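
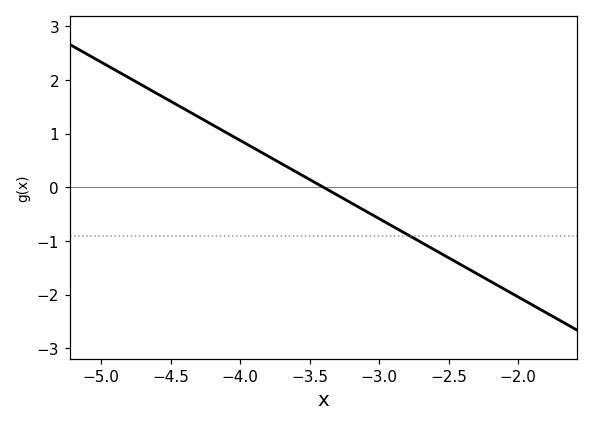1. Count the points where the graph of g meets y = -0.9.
1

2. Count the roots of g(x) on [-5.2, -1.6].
1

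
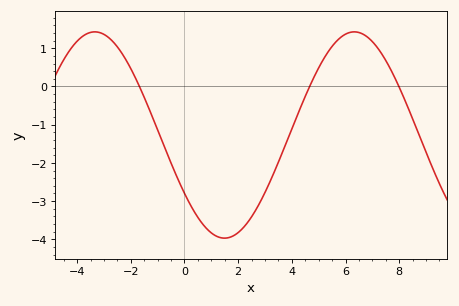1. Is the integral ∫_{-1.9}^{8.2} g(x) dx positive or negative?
negative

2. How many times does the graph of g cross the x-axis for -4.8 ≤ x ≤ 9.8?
3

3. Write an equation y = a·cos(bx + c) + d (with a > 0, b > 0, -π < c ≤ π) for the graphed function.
y = 2.7cos(0.65x + 2.2) - 1.27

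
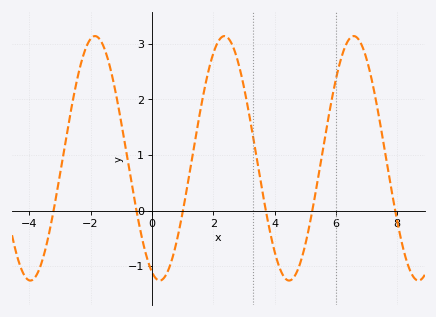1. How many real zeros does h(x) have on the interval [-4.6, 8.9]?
6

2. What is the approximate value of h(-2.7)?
1.61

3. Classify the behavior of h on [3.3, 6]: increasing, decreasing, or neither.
neither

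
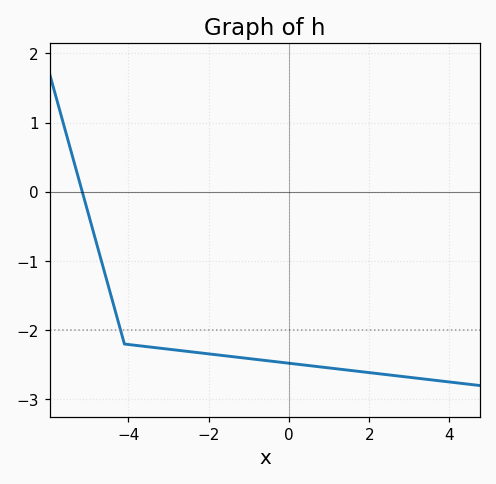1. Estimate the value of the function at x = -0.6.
-2.4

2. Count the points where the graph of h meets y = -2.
1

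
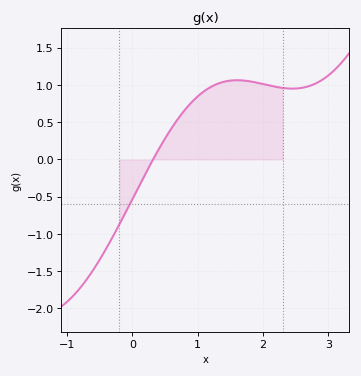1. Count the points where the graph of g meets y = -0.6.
1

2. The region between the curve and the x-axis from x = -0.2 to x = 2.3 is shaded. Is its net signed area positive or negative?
positive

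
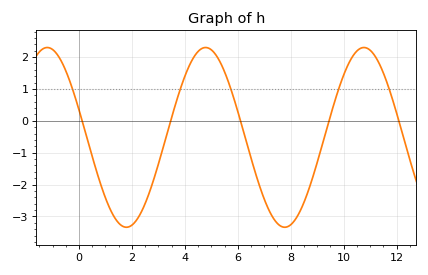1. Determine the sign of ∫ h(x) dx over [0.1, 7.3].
negative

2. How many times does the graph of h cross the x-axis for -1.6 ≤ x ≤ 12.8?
5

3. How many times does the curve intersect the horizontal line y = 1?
5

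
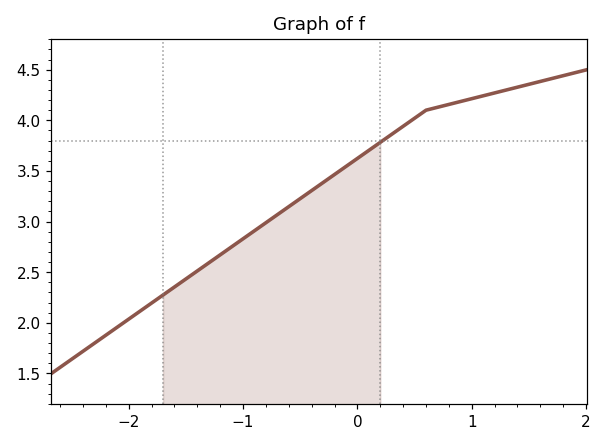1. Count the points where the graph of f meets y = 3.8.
1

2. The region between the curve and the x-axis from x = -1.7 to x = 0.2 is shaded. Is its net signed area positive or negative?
positive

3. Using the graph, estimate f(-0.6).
3.15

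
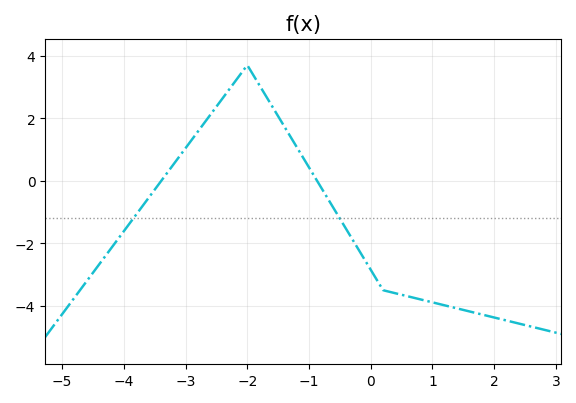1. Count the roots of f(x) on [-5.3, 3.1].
2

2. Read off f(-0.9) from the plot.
0.1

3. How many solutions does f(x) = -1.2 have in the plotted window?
2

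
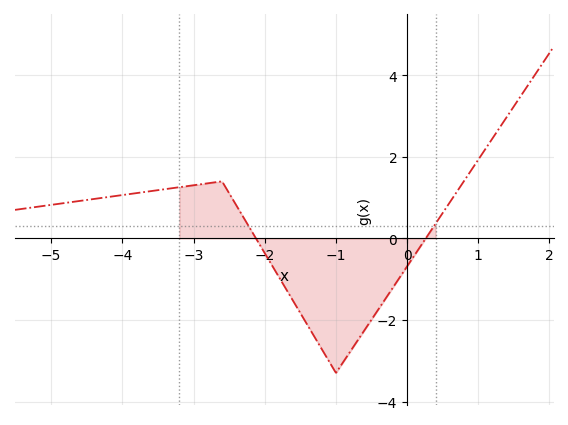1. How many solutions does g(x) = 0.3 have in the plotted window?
2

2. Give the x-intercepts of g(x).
-2.2, 0.2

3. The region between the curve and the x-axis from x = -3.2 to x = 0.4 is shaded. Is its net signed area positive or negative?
negative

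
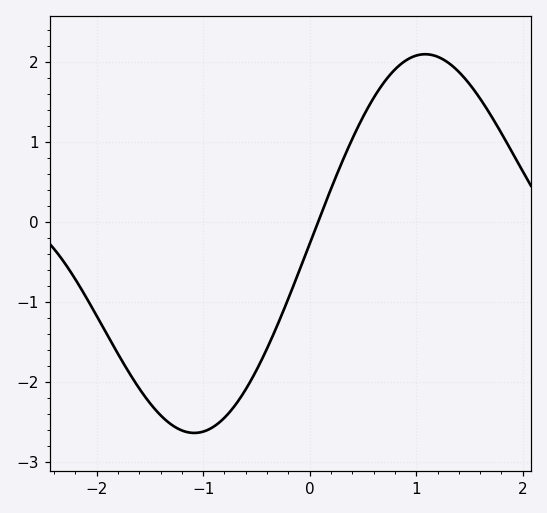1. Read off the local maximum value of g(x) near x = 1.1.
2.1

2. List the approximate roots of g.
0.1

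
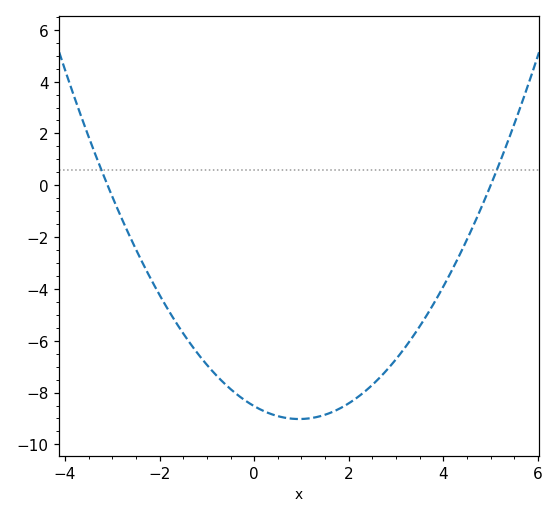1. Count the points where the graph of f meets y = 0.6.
2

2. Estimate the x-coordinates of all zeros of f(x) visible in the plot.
-3.1, 5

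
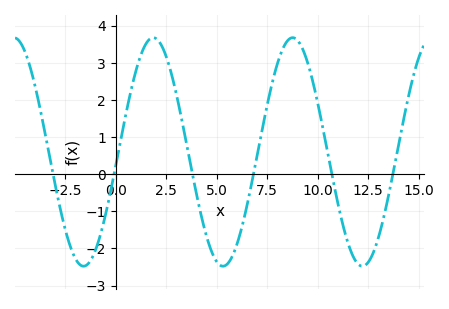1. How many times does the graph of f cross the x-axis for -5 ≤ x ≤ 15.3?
6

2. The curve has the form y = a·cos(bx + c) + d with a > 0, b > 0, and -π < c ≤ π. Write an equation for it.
y = 3.08cos(0.91x - 1.7) + 0.6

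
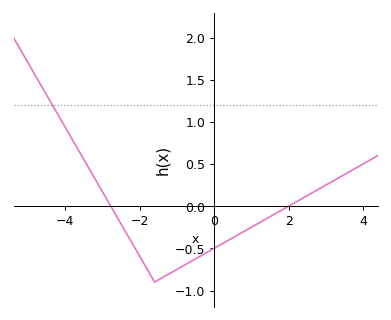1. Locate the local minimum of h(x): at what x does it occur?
-1.6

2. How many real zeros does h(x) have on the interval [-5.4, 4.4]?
2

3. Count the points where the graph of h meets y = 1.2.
1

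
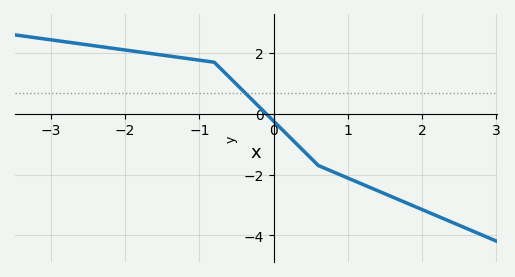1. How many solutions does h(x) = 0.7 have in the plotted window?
1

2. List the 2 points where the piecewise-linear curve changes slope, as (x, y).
(-0.8, 1.7); (0.6, -1.7)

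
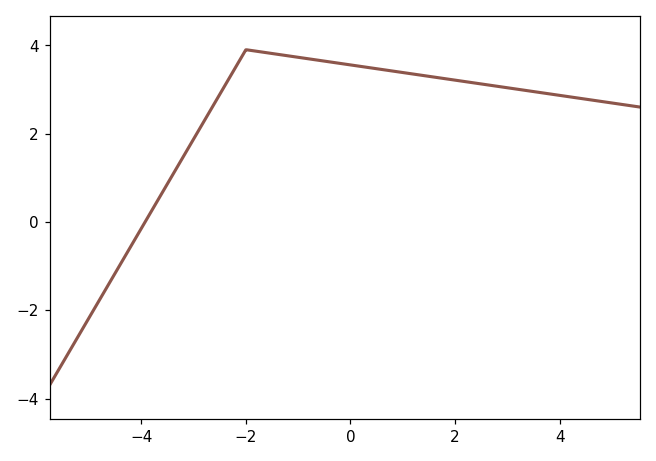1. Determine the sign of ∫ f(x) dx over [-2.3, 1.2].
positive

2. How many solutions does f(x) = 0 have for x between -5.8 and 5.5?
1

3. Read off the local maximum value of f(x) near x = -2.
3.9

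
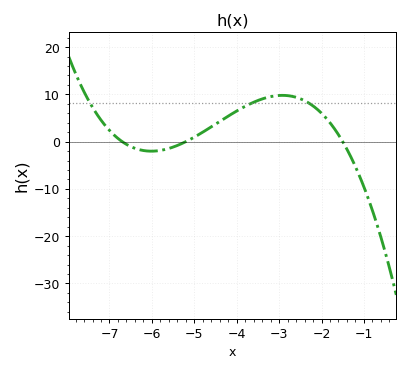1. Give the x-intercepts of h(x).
-6.8, -5.2, -1.6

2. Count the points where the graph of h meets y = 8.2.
3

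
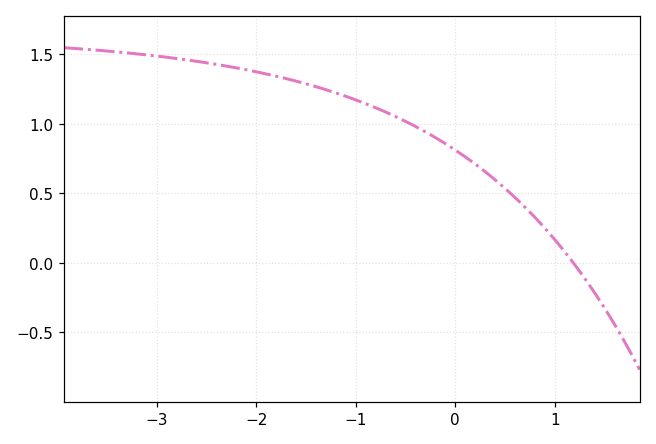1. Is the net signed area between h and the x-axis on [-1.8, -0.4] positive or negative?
positive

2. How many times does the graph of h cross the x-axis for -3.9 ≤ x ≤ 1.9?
1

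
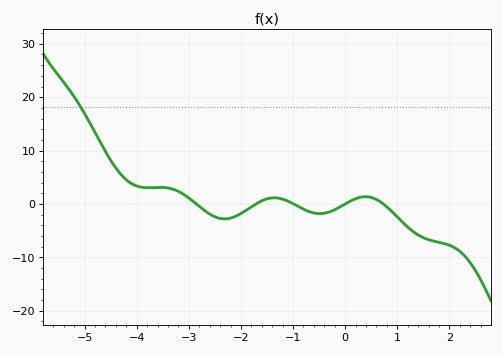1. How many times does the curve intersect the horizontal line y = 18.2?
1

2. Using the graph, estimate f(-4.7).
11.6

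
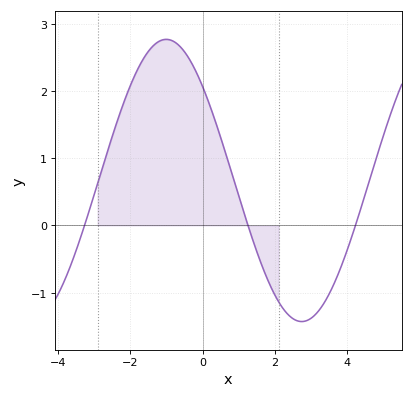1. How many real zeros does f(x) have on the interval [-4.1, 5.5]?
3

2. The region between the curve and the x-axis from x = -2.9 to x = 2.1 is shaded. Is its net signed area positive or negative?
positive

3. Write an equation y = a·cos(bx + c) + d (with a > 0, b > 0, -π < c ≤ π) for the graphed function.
y = 2.1cos(0.84x + 0.84) + 0.67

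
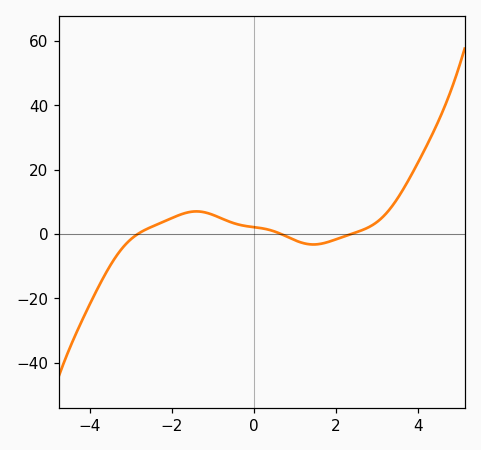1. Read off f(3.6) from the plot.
13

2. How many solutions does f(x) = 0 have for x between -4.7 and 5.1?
3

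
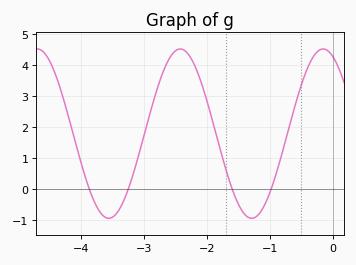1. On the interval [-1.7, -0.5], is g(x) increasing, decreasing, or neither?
neither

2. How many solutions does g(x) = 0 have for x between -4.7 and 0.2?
4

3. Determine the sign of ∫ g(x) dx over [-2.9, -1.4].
positive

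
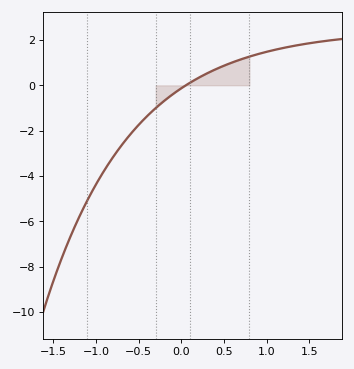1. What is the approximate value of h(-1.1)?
-5.07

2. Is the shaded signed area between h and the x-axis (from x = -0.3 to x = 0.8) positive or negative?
positive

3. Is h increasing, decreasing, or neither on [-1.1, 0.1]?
increasing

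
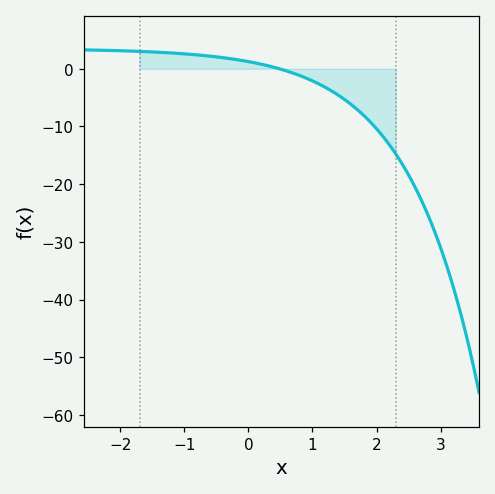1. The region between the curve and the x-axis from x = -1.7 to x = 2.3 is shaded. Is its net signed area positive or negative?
negative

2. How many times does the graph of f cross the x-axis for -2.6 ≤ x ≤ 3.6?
1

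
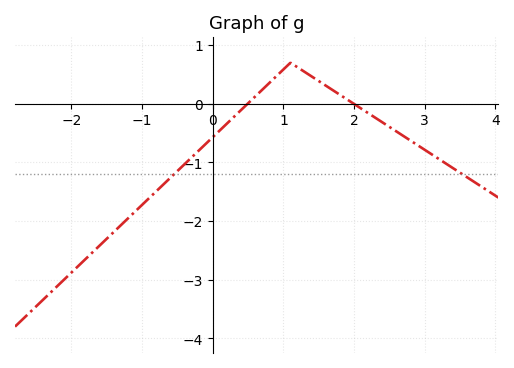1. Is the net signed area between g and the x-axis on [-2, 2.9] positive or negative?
negative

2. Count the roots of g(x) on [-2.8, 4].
2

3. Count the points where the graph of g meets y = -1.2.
2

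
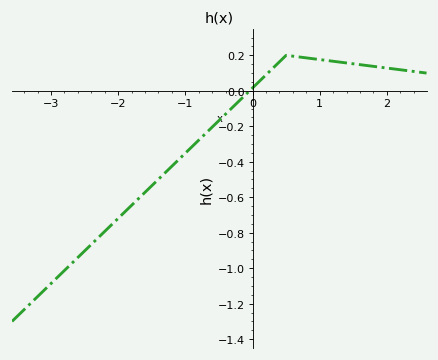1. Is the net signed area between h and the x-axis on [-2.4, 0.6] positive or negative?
negative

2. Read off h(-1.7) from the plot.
-0.609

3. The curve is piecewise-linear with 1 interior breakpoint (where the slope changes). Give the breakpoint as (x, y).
(0.5, 0.2)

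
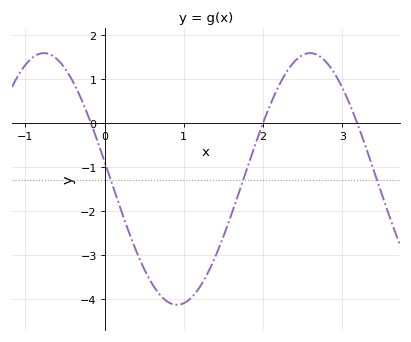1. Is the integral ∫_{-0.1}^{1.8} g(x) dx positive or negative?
negative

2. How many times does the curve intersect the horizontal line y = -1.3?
3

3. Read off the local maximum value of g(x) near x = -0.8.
1.59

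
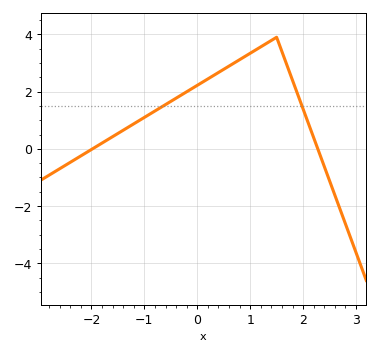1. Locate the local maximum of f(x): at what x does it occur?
1.5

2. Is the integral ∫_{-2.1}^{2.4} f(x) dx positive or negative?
positive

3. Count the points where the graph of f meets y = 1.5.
2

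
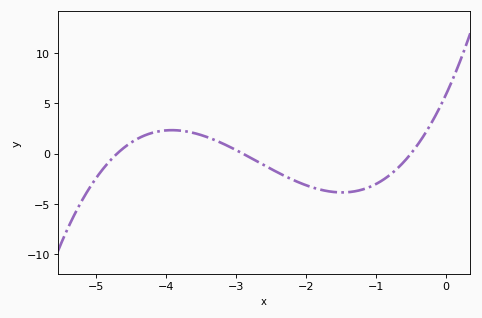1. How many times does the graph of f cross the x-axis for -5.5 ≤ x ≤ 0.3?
3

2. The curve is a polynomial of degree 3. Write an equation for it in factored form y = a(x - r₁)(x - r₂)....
y = 0.86(x + 4.7)(x + 2.9)(x + 0.5)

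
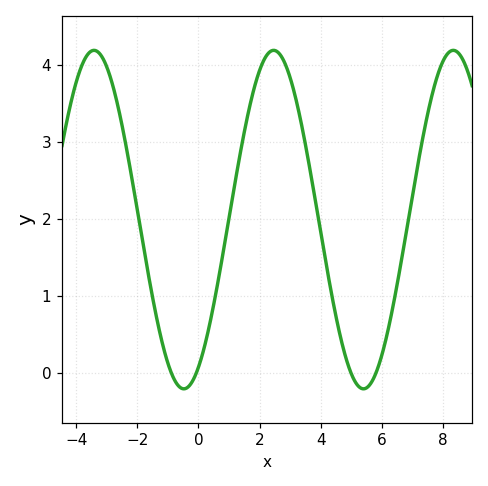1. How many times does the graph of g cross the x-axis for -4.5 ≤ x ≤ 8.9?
4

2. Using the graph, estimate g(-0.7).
-0.148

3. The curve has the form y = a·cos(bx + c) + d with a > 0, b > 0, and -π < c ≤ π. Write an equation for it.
y = 2.2cos(1.07x - 2.63) + 1.99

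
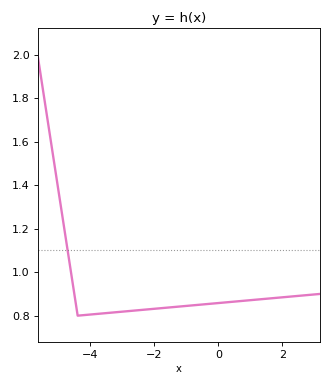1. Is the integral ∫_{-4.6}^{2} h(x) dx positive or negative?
positive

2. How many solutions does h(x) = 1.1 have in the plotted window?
1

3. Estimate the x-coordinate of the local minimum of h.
-4.4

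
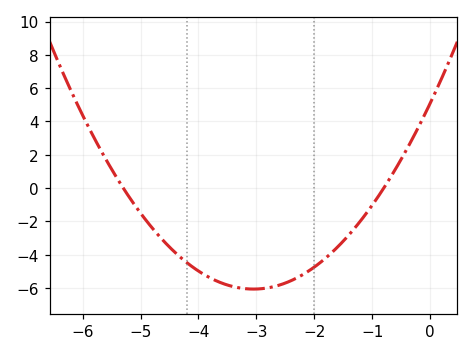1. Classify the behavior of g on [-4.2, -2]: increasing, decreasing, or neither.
neither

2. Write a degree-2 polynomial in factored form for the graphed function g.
y = 1.2(x + 5.3)(x + 0.8)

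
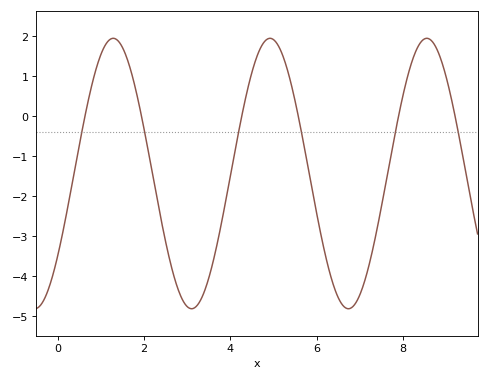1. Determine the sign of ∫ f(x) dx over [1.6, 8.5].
negative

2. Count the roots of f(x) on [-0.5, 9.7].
6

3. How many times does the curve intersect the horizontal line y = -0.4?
6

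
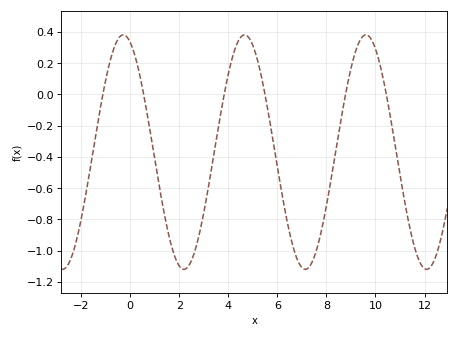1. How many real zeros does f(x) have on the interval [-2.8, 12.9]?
6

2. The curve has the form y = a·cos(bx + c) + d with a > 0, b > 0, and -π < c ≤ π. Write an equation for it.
y = 0.75cos(1.27x + 0.362) - 0.37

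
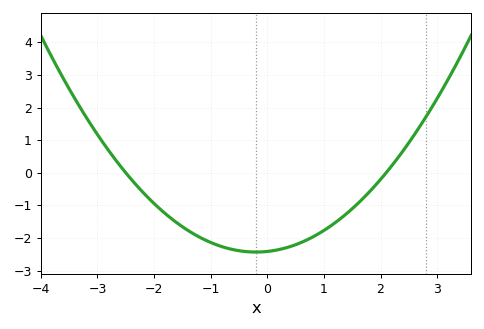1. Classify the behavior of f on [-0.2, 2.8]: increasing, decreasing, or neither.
increasing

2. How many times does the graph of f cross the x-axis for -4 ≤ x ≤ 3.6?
2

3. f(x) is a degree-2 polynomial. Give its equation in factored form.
y = 0.46(x + 2.5)(x - 2.1)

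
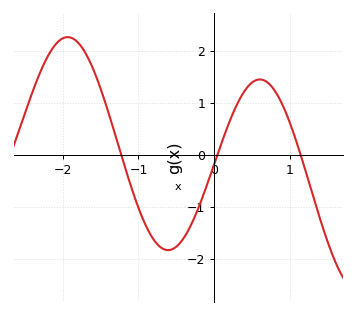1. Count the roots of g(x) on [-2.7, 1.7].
3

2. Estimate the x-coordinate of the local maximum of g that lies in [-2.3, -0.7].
-1.94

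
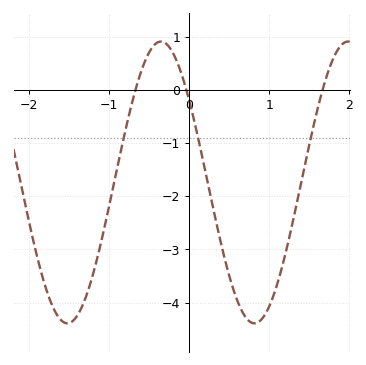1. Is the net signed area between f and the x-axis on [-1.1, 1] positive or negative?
negative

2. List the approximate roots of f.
-0.7, 0, 1.7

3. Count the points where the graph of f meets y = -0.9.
3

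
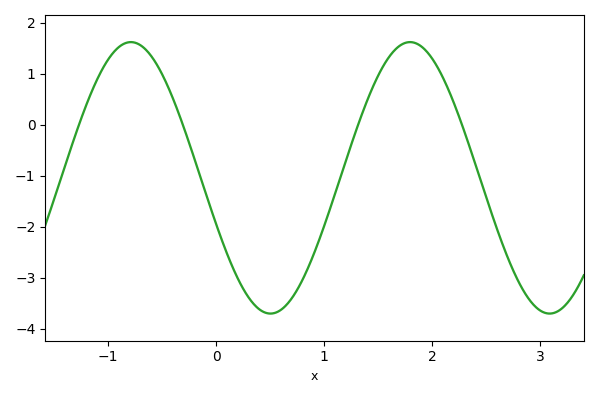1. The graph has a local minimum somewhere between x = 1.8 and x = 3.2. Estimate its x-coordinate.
3.1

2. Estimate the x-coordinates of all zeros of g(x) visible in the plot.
-1.3, -0.3, 1.3, 2.3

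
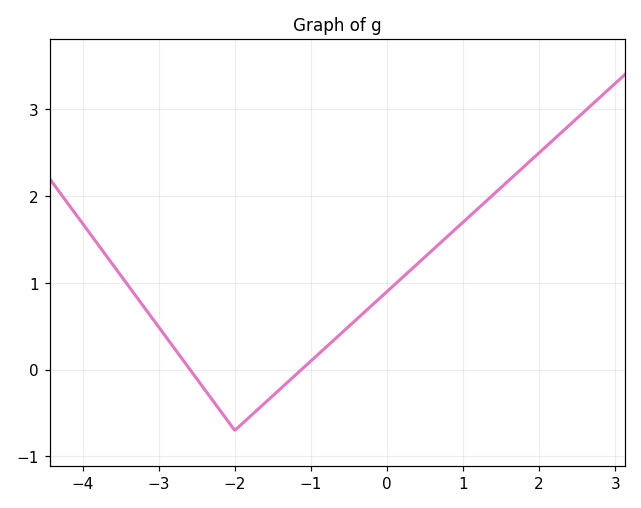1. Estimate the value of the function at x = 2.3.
2.7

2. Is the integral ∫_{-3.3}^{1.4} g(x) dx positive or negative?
positive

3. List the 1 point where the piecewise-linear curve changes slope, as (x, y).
(-2, -0.7)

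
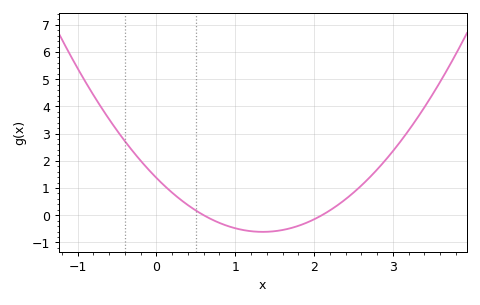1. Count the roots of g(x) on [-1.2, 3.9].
2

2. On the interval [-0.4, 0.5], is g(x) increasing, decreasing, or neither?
decreasing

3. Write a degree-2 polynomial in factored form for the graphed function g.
y = 1.09(x - 0.6)(x - 2.1)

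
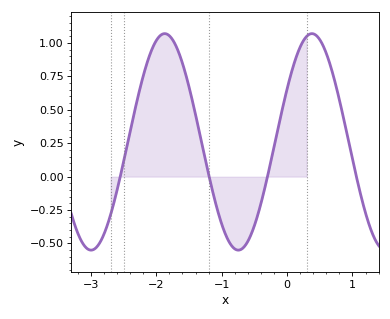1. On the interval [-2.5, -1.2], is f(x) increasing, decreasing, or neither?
neither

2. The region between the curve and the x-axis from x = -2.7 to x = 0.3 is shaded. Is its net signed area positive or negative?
positive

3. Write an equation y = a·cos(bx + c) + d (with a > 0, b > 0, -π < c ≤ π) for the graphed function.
y = 0.81cos(2.79x - 1.06) + 0.26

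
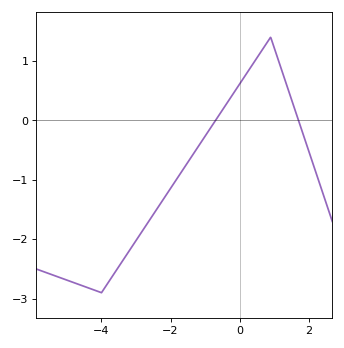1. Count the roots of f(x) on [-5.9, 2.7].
2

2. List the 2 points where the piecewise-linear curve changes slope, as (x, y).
(-4, -2.9); (0.9, 1.4)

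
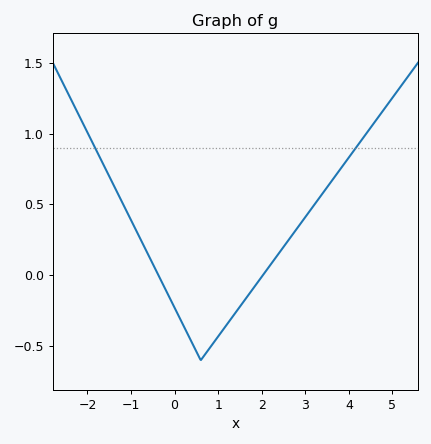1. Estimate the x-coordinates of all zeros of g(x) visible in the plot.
-0.371, 2.03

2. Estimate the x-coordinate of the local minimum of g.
0.599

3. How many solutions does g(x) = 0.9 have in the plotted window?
2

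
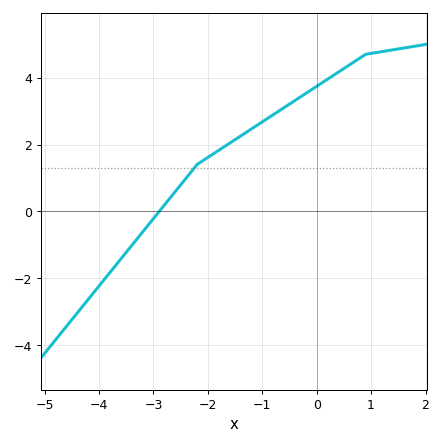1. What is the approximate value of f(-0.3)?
3.42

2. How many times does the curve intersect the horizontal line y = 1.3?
1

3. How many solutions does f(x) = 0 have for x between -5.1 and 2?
1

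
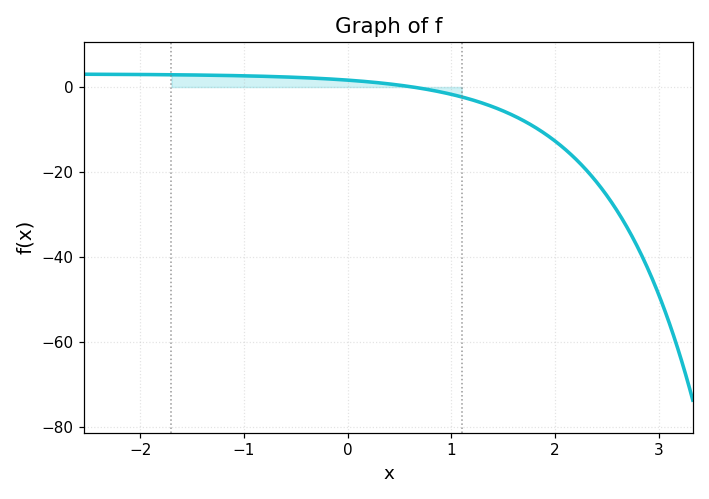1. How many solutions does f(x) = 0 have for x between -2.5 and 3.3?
1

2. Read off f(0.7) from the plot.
-0.278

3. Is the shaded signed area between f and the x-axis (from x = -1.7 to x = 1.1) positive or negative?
positive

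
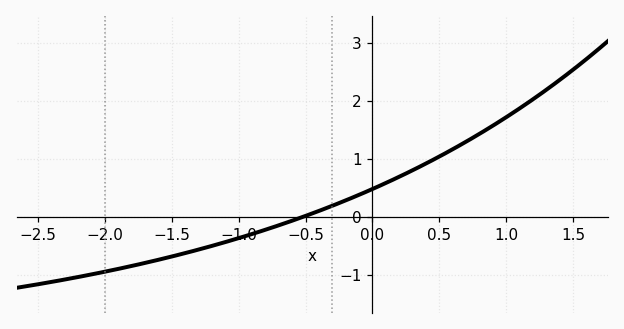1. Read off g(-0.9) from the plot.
-0.296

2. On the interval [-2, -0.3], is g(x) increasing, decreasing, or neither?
increasing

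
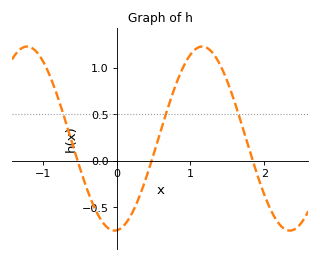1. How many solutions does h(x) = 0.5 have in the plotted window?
3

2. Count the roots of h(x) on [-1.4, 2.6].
3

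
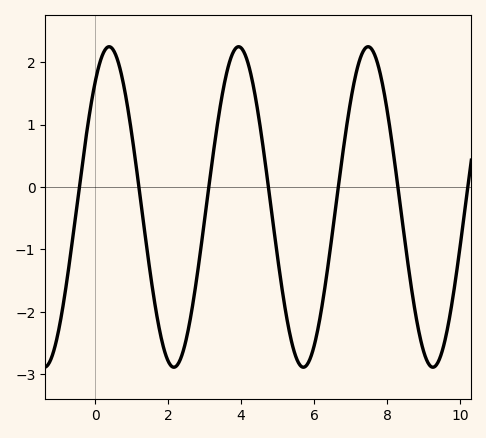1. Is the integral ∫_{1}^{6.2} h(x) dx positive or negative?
negative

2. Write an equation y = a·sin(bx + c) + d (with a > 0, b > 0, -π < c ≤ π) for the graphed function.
y = 2.57sin(1.8x + 0.89) - 0.32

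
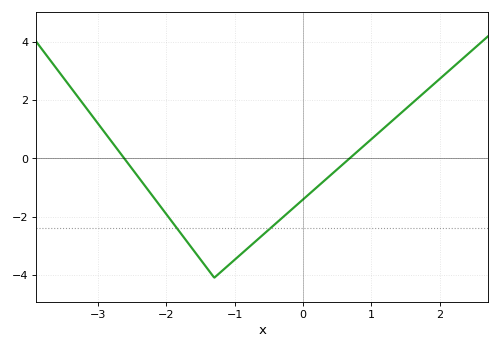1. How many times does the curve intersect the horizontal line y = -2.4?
2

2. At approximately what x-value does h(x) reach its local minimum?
-1.3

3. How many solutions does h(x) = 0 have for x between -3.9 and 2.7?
2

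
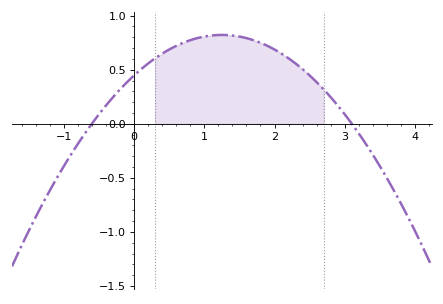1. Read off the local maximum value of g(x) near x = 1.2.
0.8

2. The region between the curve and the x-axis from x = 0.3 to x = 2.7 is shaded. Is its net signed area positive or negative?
positive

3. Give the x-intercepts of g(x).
-0.6, 3.1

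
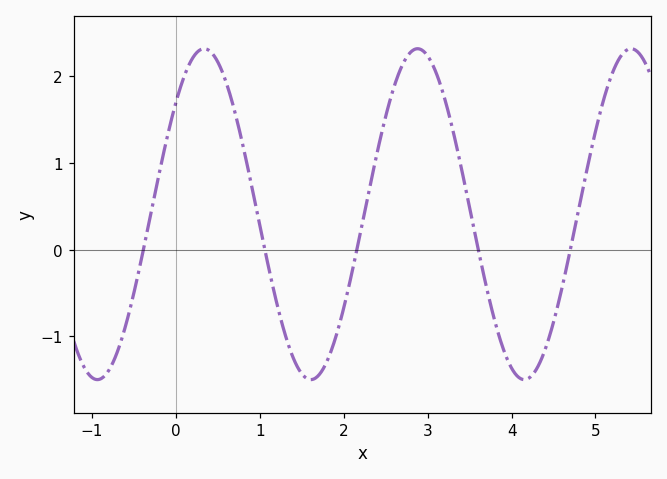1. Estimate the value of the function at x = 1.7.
-1.45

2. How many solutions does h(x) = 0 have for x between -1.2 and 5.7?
5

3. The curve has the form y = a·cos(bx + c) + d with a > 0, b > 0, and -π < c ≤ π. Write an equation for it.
y = 1.91cos(2.47x - 0.83) + 0.41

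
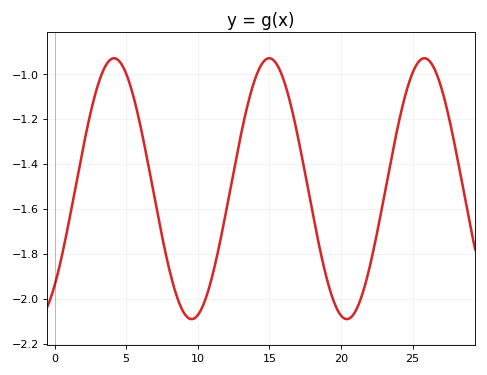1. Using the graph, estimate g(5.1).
-1.02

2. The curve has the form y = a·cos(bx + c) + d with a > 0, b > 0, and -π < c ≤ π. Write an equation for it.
y = 0.58cos(0.58x - 2.4) - 1.51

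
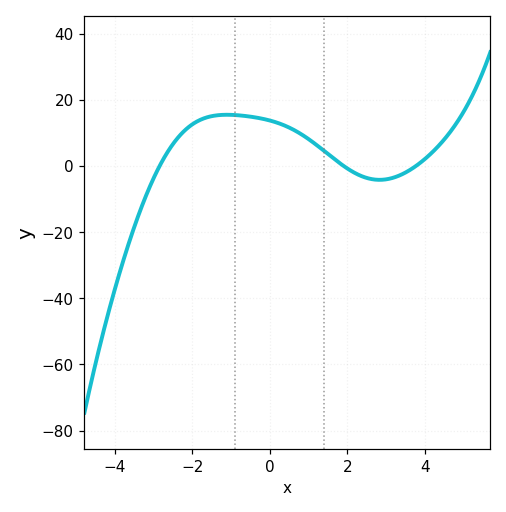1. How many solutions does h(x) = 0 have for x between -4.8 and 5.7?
3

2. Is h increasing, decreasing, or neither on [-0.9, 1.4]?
decreasing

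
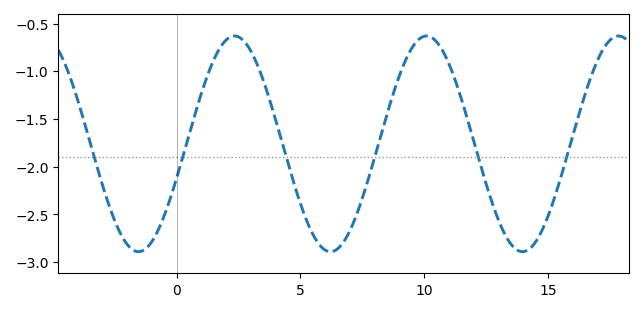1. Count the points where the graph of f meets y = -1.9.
6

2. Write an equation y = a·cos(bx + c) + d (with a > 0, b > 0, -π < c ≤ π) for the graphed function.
y = 1.13cos(0.81x - 1.9) - 1.76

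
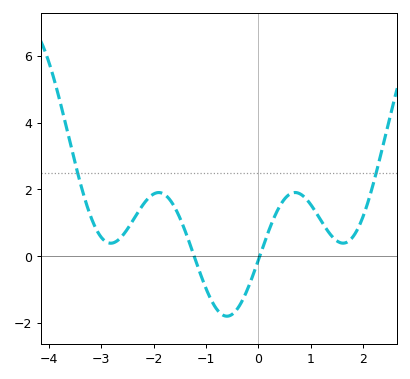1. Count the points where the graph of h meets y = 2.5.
2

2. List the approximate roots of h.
-1.2, 0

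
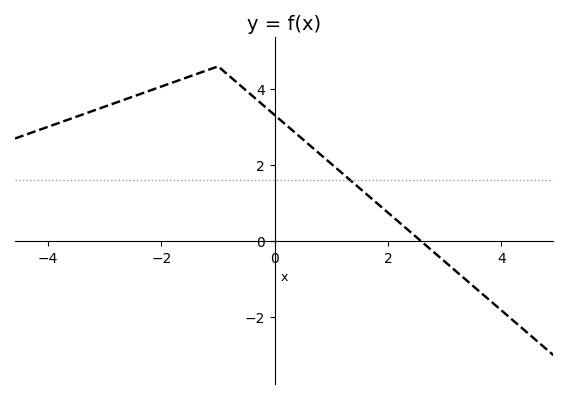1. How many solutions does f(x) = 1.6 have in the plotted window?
1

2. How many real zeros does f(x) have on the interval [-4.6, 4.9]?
1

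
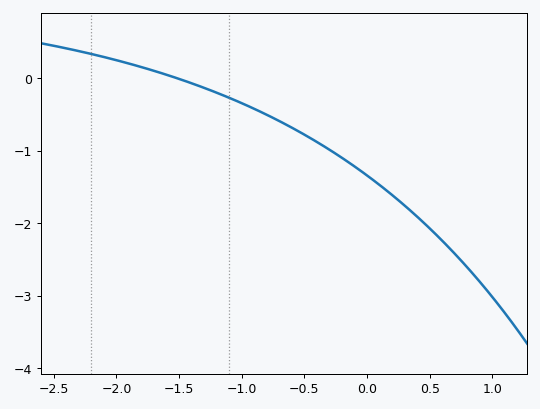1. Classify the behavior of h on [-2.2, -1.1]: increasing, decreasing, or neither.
decreasing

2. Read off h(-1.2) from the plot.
-0.198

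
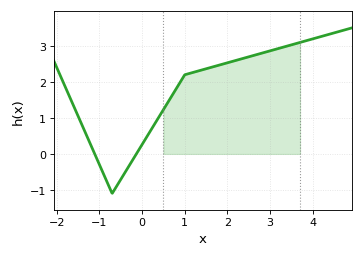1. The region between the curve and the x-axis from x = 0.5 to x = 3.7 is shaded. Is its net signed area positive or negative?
positive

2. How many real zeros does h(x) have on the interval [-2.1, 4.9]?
2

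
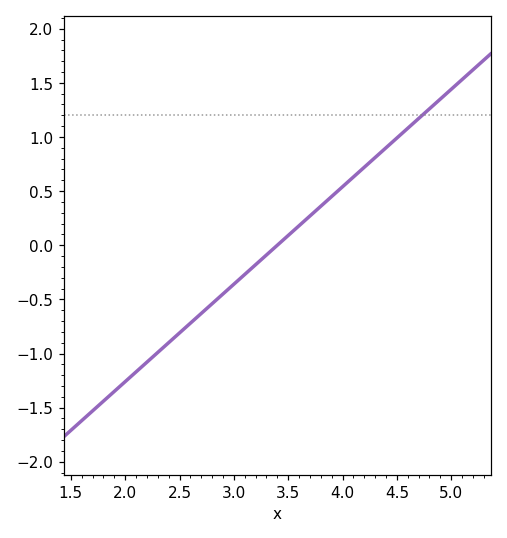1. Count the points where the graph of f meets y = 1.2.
1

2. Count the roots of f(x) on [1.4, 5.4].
1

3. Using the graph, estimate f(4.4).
0.9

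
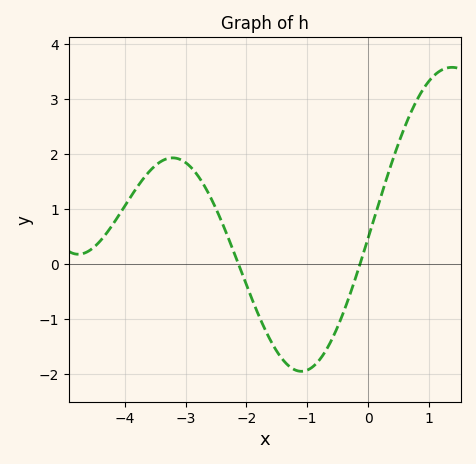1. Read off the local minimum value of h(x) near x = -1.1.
-2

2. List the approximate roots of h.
-2.1, -0.1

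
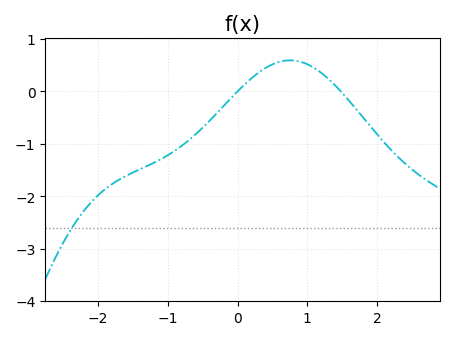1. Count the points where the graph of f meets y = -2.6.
1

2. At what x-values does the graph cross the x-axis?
0, 1.48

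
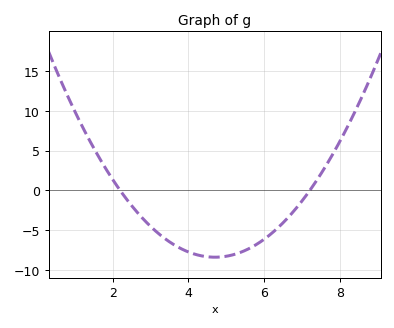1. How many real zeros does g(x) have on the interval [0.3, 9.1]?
2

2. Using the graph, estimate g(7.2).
0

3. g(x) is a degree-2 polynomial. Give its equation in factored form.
y = 1.34(x - 2.2)(x - 7.2)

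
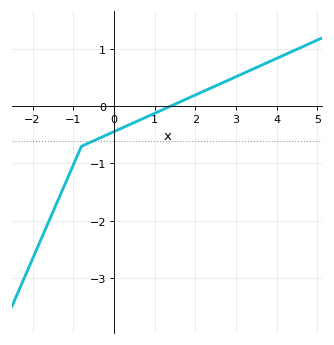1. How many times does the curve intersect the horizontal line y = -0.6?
1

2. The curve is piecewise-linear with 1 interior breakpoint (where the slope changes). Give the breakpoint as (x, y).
(-0.8, -0.7)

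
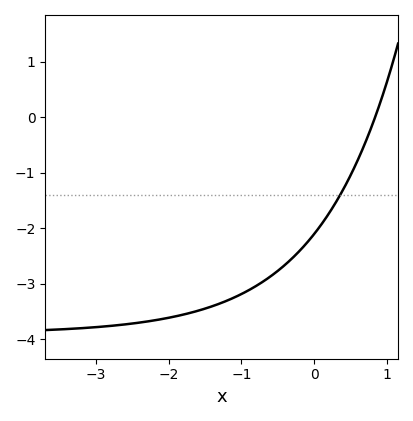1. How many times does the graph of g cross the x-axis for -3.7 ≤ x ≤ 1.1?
1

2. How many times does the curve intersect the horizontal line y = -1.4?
1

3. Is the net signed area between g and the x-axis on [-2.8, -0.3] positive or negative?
negative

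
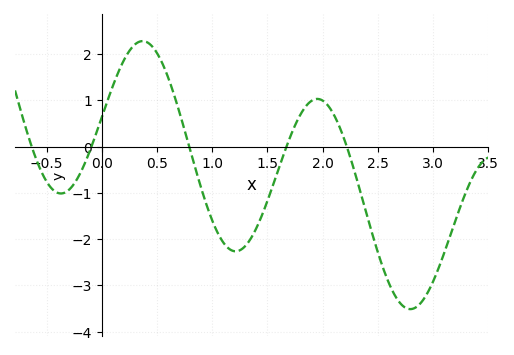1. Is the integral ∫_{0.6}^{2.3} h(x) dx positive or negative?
negative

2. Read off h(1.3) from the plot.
-2.2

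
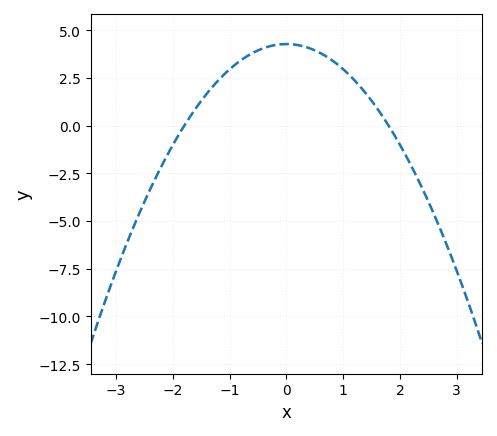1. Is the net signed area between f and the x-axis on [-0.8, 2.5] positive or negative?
positive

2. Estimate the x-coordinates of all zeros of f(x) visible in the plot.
-1.8, 1.8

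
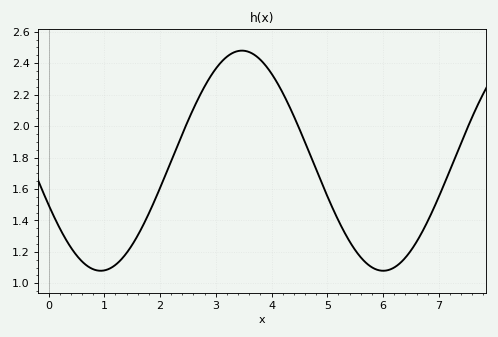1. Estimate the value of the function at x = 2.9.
2.31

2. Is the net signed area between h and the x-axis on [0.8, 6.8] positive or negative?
positive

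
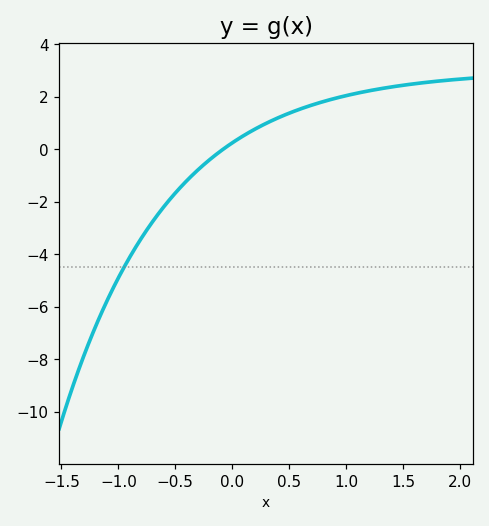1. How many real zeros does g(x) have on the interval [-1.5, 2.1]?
1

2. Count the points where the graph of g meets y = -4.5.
1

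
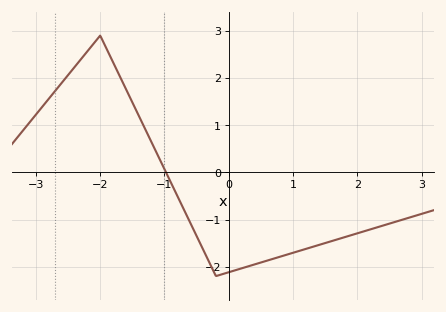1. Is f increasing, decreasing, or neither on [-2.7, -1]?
neither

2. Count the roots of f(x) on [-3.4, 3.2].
1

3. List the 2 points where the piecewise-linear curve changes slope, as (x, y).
(-2, 2.9); (-0.2, -2.2)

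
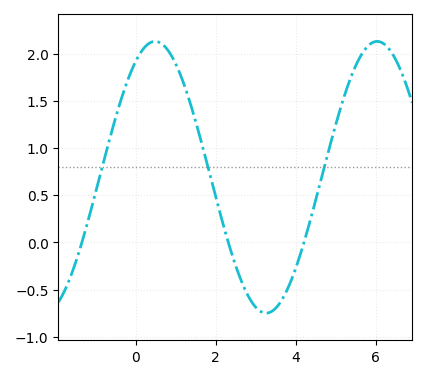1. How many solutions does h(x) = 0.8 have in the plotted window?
3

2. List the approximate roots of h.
-1.4, 2.4, 4.2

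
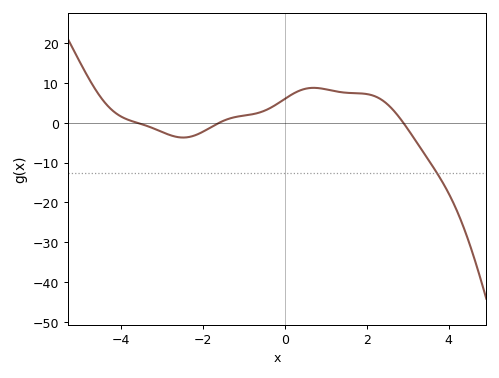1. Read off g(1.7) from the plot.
7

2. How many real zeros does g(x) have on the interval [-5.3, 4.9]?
3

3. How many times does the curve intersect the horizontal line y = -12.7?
1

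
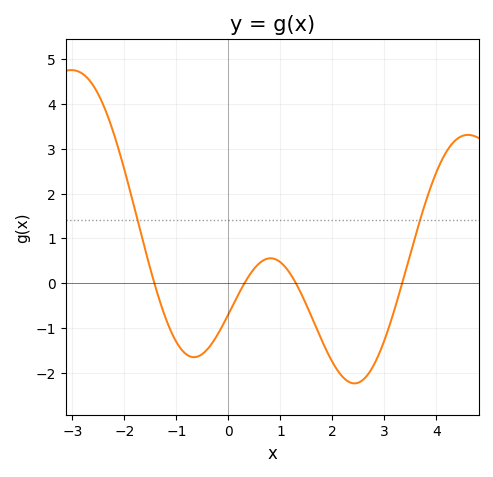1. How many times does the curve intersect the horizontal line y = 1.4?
2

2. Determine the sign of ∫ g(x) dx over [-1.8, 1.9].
negative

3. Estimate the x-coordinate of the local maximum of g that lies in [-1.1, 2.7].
0.8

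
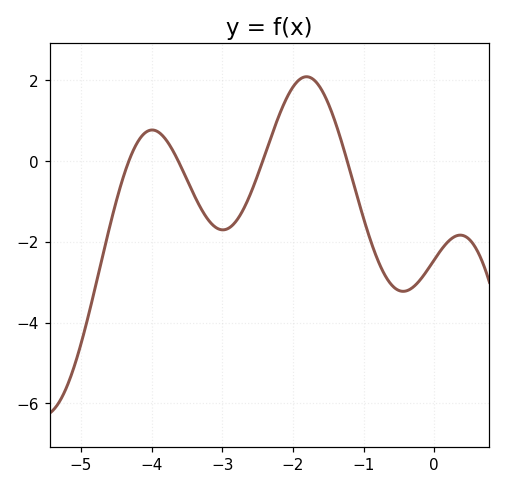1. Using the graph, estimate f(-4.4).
-0.4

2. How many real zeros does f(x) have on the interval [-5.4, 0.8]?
4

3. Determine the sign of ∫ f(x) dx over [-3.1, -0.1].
negative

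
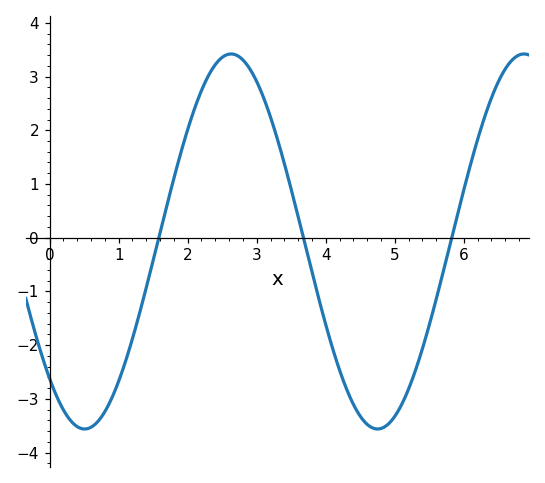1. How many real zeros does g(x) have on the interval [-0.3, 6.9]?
3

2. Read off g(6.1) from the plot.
1.4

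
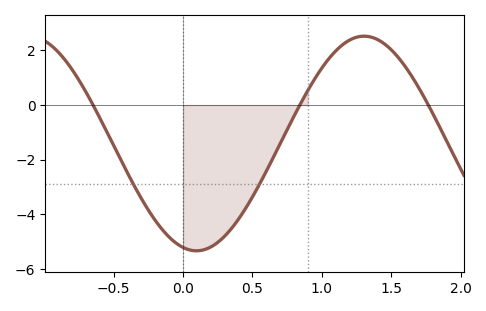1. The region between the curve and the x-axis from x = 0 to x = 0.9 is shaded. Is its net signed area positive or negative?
negative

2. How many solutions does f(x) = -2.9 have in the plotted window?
2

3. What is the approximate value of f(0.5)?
-3.37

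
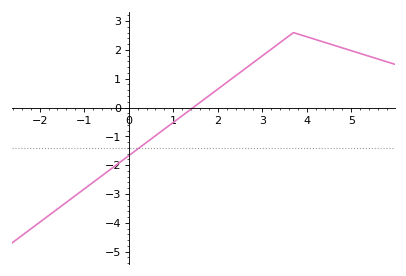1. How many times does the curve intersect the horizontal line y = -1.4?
1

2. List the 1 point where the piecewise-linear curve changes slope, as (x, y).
(3.7, 2.6)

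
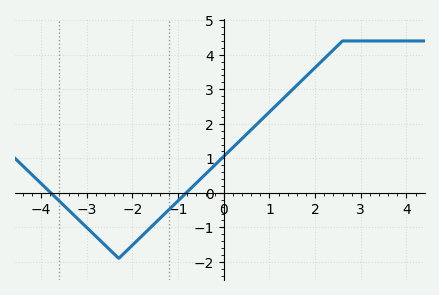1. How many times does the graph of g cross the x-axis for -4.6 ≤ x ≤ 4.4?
2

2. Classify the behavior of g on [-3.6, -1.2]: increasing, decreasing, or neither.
neither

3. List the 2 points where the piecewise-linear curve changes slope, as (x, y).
(-2.3, -1.9); (2.6, 4.4)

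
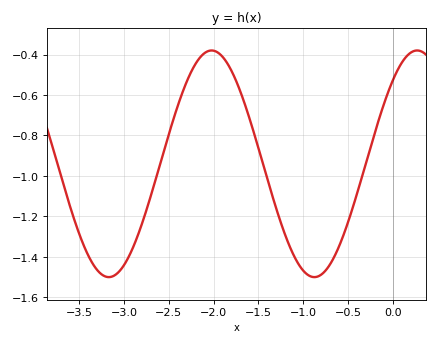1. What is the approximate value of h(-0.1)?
-0.64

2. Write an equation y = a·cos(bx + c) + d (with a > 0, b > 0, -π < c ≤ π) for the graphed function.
y = 0.56cos(2.7x - 0.74) - 0.94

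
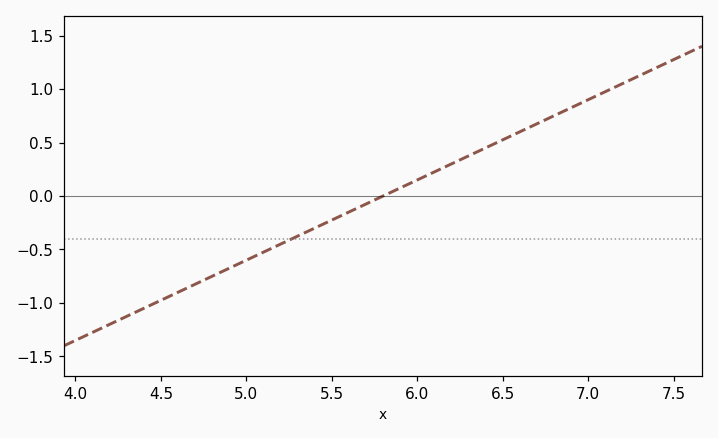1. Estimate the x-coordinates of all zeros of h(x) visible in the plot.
5.8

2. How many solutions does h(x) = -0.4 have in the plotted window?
1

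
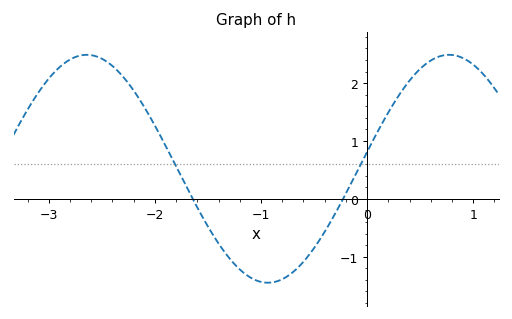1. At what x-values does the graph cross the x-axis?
-1.64, -0.227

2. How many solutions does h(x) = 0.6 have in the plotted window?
2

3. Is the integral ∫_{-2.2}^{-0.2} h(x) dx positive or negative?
negative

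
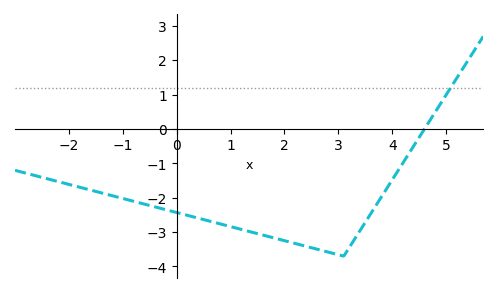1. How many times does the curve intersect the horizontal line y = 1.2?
1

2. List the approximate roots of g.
4.6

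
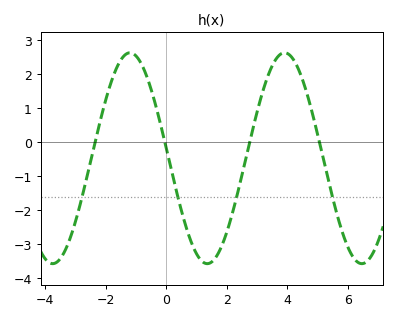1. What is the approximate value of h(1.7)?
-3.3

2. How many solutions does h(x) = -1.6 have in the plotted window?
4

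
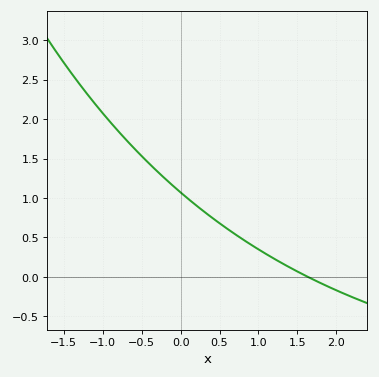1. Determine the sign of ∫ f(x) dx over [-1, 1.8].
positive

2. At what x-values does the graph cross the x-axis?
1.6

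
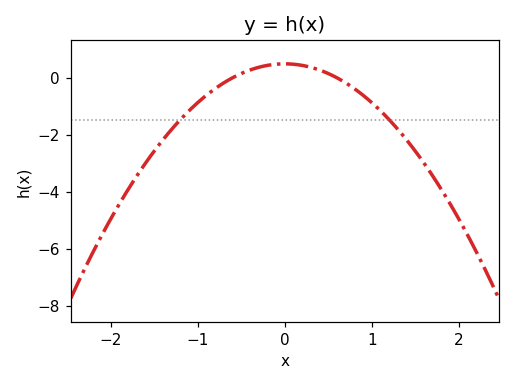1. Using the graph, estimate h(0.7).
-0.177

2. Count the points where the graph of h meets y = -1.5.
2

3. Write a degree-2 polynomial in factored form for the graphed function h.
y = -1.36(x + 0.6)(x - 0.6)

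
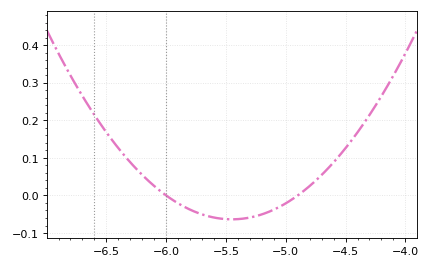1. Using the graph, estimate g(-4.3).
0.214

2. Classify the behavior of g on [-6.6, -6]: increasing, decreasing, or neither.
decreasing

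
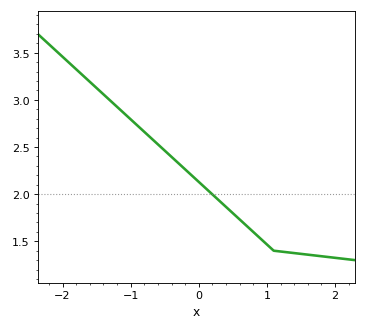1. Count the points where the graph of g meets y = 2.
1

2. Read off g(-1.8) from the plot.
3.32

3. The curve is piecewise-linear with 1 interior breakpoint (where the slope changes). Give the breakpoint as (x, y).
(1.1, 1.4)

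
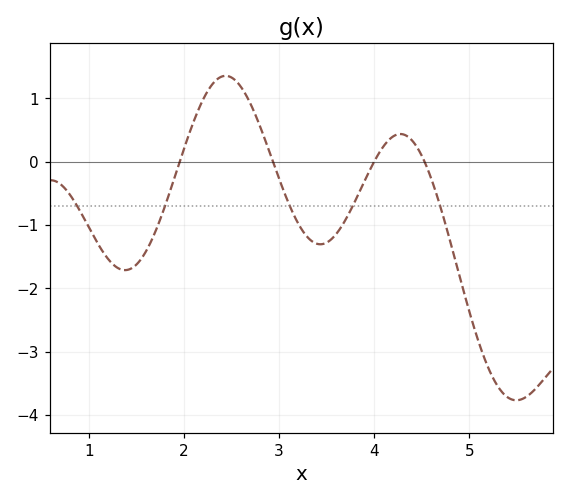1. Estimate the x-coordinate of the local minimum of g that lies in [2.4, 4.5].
3.43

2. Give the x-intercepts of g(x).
1.96, 2.94, 4, 4.53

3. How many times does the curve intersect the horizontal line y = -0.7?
5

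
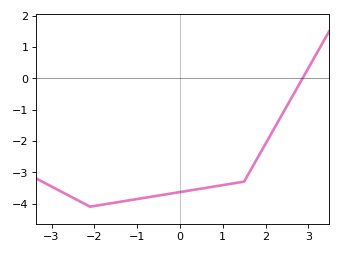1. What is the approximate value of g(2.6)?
-0.6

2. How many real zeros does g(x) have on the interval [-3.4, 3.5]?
1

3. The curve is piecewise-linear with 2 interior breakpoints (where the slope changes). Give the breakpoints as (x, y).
(-2.1, -4.1); (1.5, -3.3)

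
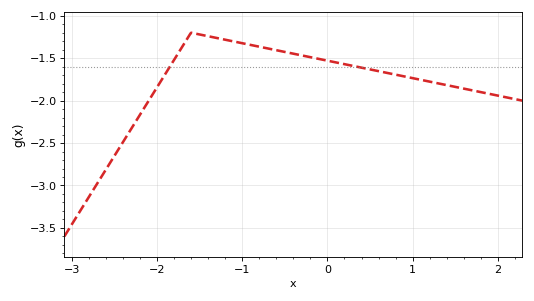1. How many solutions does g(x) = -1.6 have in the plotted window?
2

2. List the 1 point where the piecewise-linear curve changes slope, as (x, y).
(-1.6, -1.2)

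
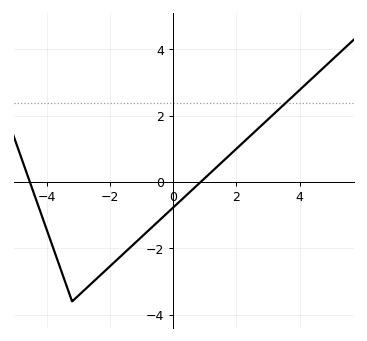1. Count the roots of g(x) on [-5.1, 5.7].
2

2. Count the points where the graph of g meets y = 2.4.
1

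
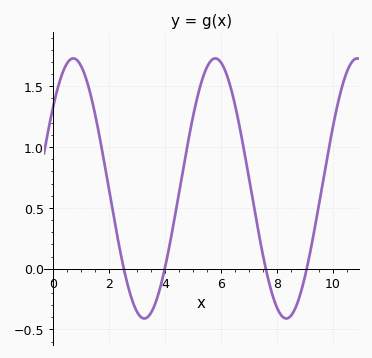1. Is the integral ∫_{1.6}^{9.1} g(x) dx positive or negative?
positive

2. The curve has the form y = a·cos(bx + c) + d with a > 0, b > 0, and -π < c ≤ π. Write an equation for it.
y = 1.07cos(1.24x - 0.91) + 0.66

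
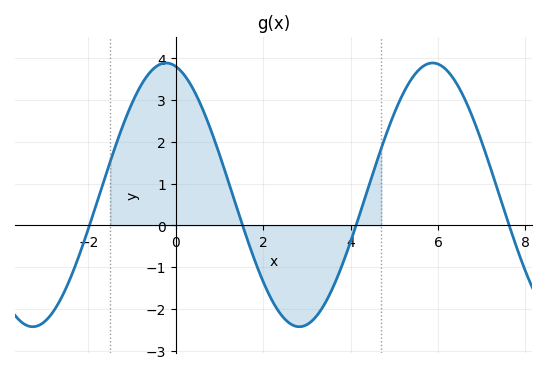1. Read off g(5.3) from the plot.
3.3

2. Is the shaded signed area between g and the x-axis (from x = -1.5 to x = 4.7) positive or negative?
positive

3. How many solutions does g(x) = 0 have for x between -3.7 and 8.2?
4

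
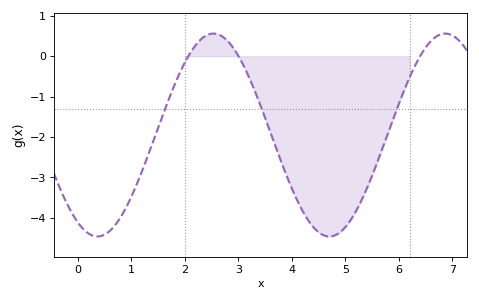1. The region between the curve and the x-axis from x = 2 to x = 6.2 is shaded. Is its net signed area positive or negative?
negative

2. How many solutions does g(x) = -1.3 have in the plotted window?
3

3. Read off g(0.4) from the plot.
-4.46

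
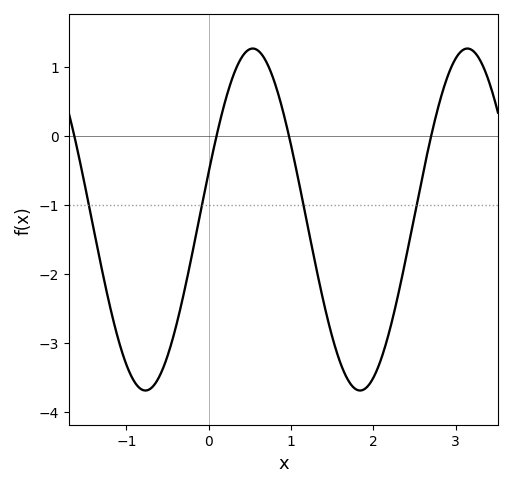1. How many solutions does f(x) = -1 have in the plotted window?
4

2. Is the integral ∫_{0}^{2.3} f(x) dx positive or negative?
negative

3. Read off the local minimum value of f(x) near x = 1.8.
-3.7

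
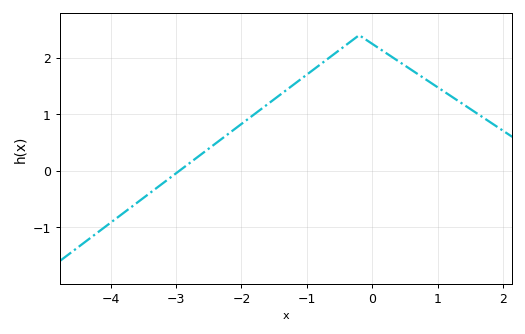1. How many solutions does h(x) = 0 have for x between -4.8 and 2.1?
1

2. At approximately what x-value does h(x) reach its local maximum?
-0.201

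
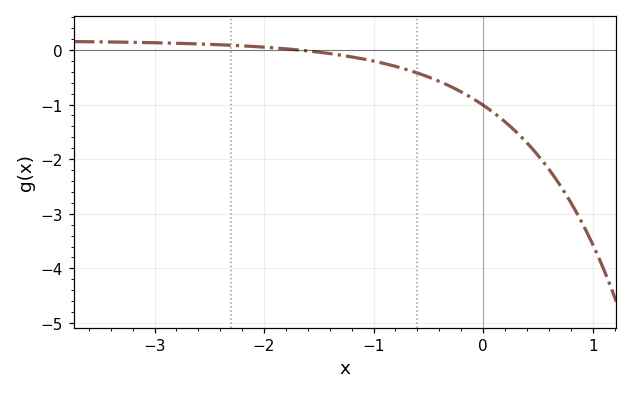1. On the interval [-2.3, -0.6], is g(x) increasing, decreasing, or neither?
decreasing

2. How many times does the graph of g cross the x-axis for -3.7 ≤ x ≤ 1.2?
1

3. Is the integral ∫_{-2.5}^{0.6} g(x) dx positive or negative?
negative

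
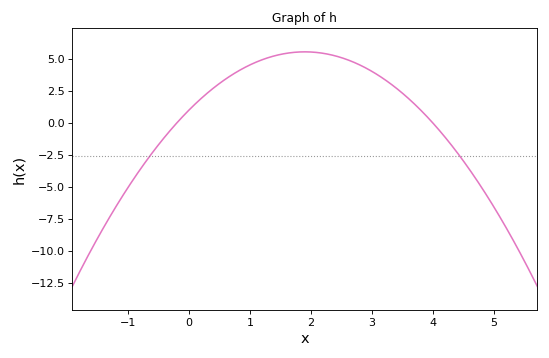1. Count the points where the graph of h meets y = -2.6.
2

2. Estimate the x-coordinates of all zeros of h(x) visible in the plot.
-0.2, 4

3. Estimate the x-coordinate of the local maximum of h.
1.8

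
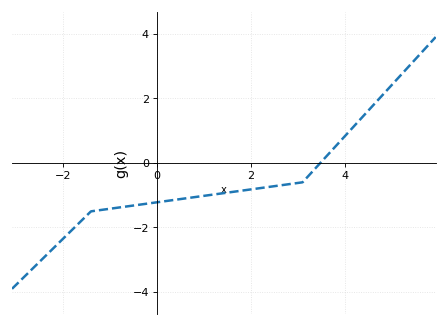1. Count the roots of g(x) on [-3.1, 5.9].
1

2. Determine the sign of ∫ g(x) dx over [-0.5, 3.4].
negative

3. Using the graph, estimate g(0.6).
-1.2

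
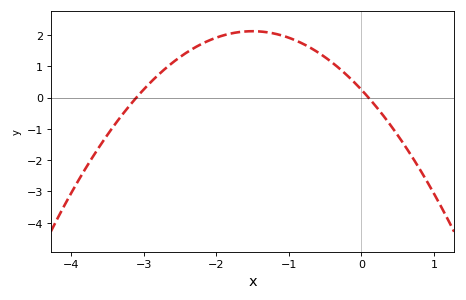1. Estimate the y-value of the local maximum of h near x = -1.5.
2.1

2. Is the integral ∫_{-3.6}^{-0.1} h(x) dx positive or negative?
positive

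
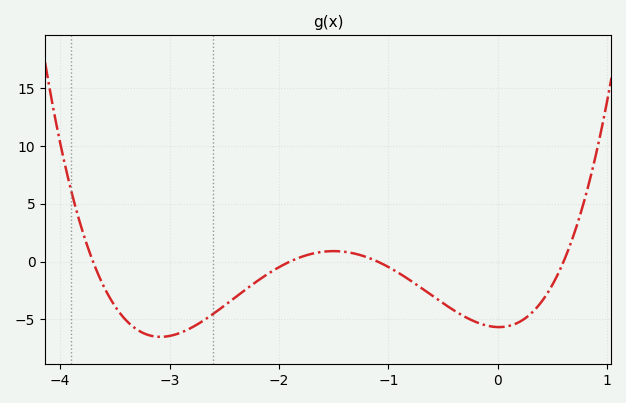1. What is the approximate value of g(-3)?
-6.5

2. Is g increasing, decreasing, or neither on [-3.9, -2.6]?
neither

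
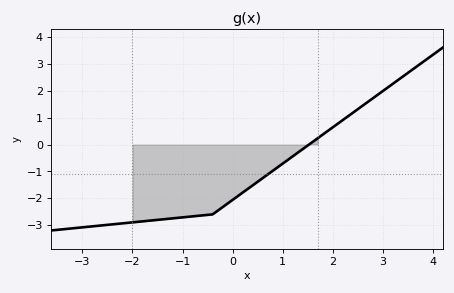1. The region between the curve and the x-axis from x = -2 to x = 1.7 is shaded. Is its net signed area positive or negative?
negative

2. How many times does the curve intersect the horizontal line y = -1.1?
1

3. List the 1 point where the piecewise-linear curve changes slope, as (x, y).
(-0.4, -2.6)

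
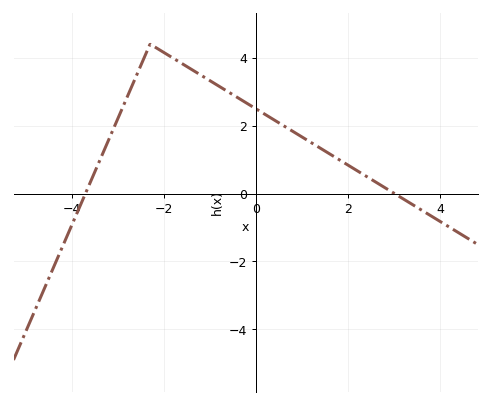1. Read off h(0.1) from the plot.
2.4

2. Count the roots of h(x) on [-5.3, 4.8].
2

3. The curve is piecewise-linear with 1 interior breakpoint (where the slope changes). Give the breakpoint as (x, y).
(-2.3, 4.4)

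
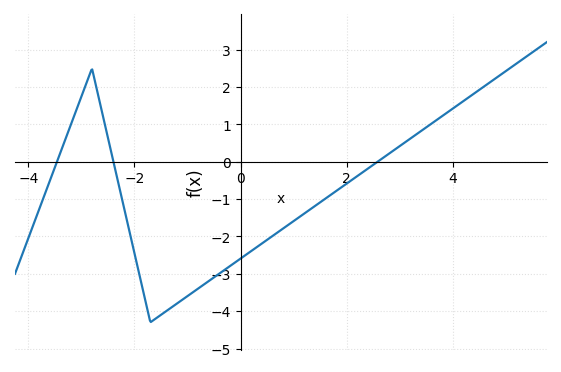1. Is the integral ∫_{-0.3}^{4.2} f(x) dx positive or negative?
negative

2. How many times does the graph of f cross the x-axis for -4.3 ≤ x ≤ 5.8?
3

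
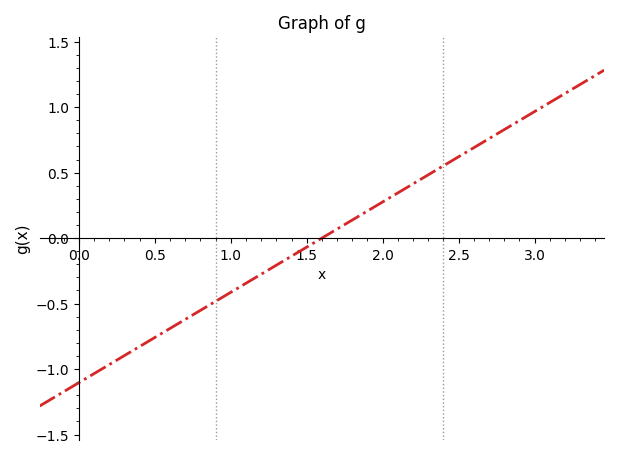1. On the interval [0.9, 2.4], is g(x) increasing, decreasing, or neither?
increasing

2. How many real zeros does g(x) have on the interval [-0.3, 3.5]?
1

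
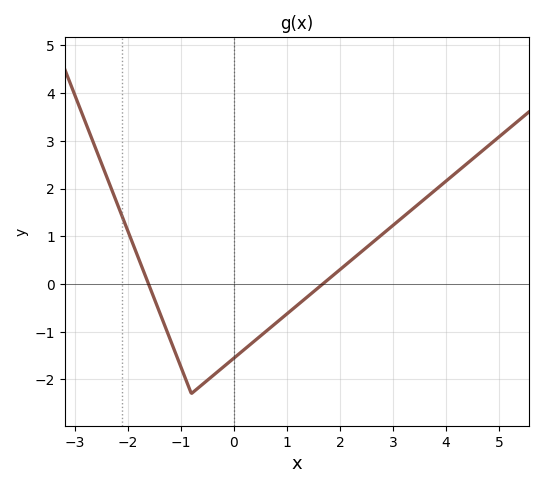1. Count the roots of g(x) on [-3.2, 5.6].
2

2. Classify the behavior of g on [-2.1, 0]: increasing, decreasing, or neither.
neither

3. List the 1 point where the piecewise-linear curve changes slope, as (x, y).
(-0.8, -2.3)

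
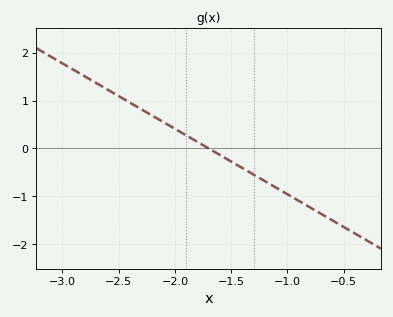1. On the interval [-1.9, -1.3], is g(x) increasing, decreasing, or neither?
decreasing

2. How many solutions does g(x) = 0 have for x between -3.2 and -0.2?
1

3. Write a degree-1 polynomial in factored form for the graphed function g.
y = -1.37(x + 1.7)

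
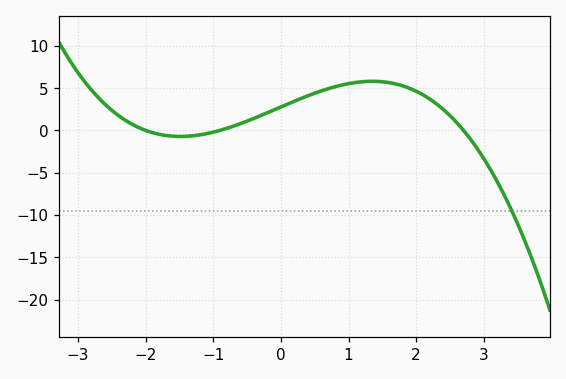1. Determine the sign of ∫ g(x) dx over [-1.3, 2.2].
positive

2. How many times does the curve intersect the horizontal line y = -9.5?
1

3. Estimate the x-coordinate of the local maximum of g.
1.4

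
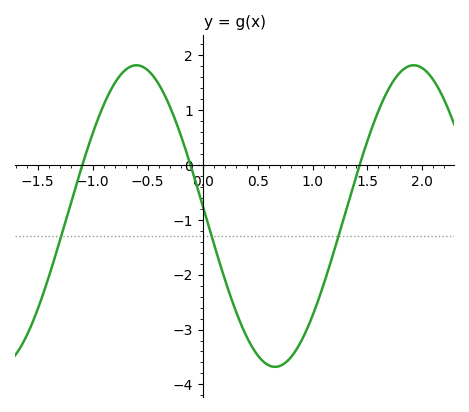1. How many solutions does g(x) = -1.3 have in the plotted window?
3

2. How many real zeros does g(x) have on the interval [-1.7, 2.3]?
3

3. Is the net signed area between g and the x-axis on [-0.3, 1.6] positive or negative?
negative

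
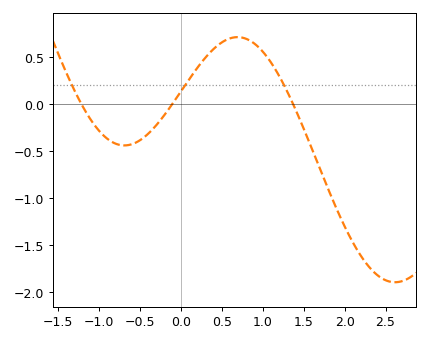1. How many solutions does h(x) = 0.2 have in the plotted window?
3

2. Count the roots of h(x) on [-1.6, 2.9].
3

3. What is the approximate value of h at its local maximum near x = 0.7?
0.708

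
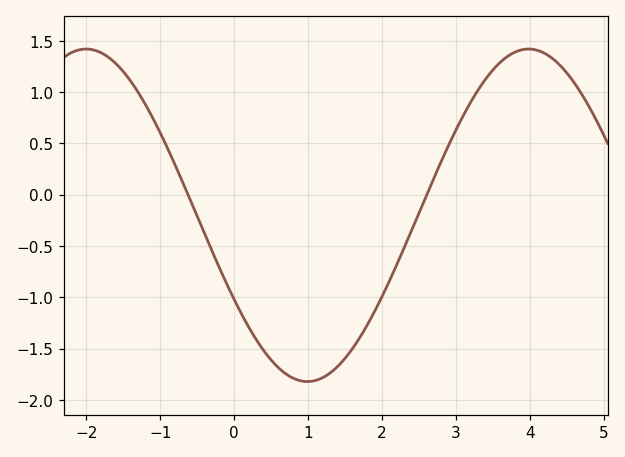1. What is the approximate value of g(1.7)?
-1.39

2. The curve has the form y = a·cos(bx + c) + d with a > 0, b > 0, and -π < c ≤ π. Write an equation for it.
y = 1.62cos(1.05x + 2.1) - 0.2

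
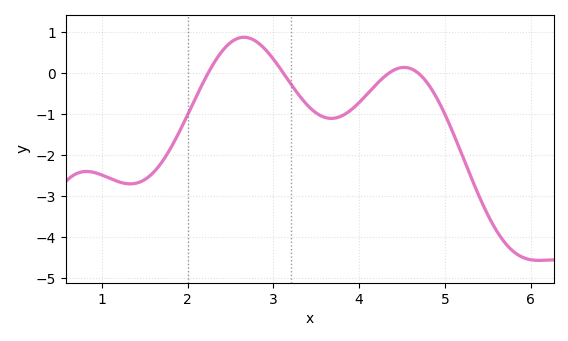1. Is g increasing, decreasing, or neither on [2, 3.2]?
neither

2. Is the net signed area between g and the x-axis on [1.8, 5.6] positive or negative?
negative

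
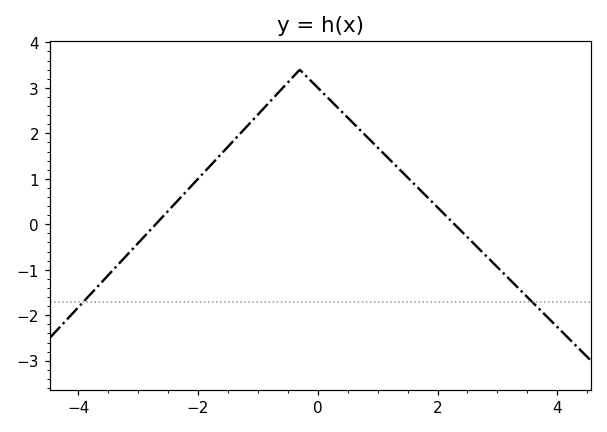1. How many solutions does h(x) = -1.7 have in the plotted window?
2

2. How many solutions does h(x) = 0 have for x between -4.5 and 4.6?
2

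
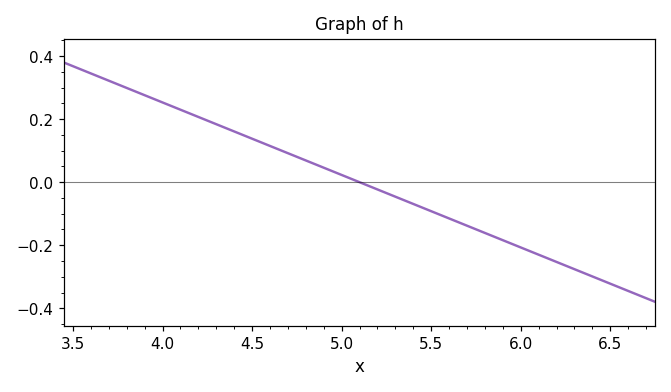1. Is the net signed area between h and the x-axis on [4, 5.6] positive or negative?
positive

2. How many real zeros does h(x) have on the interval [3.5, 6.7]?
1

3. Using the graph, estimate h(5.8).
-0.161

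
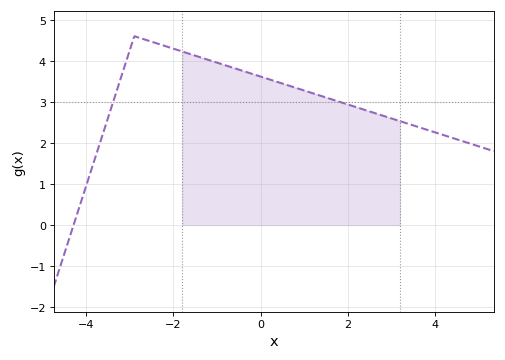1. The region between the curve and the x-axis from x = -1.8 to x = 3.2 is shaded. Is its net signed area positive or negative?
positive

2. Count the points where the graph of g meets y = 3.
2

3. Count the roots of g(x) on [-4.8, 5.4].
1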